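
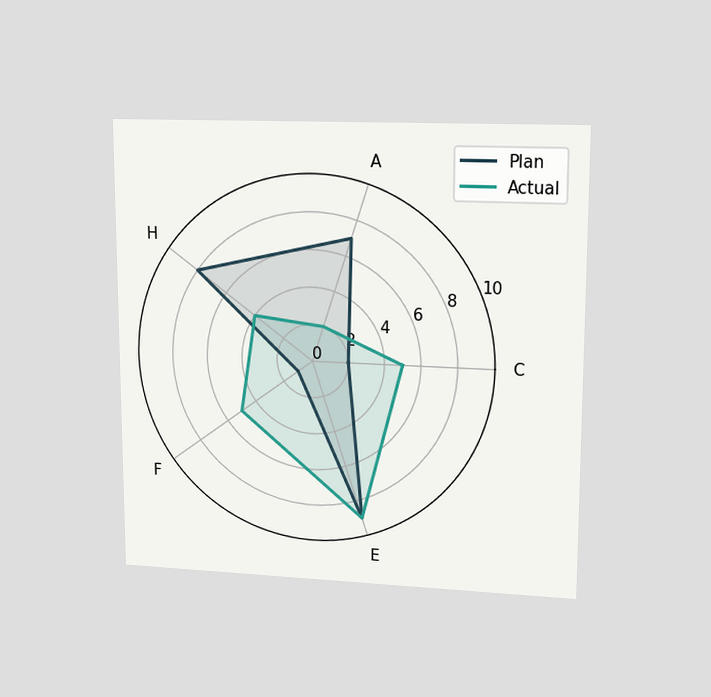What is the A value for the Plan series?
7

The chart is viewed at a slight angle. On the A axis, Plan reaches 7.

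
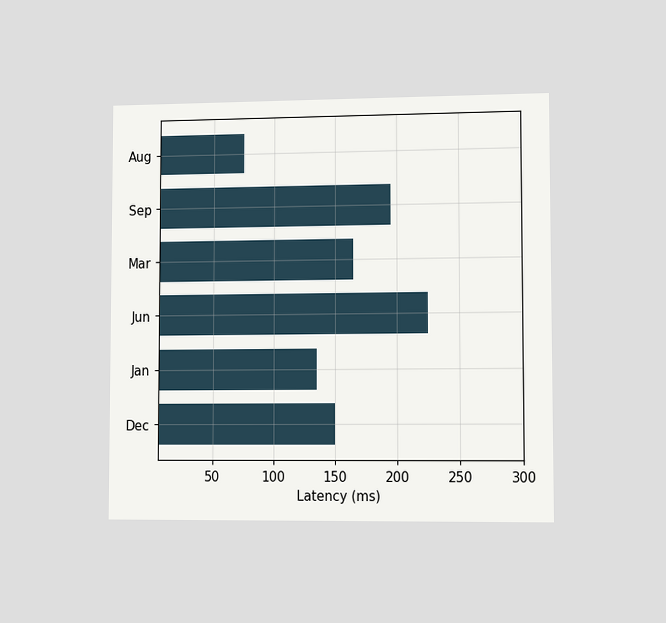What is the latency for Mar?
The chart is viewed slightly from the right. Reading along the chart's x-axis, the Mar bar reaches 165ms.

165ms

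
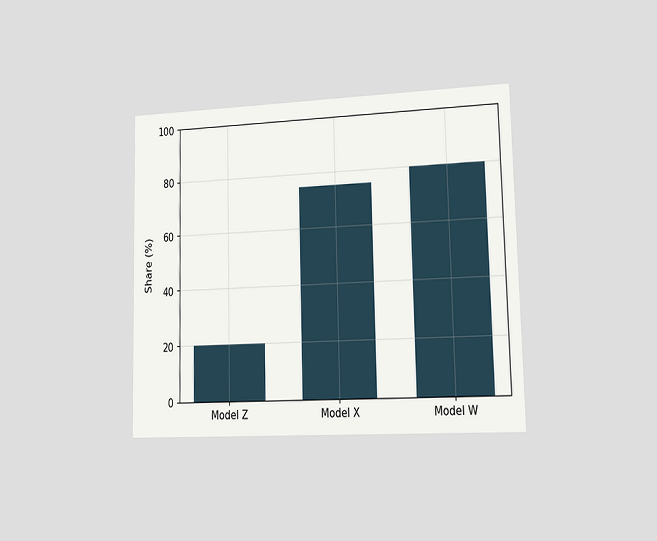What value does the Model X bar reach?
The chart is viewed slightly from the right. Reading along the chart's y-axis, the Model X bar reaches 75%.

75%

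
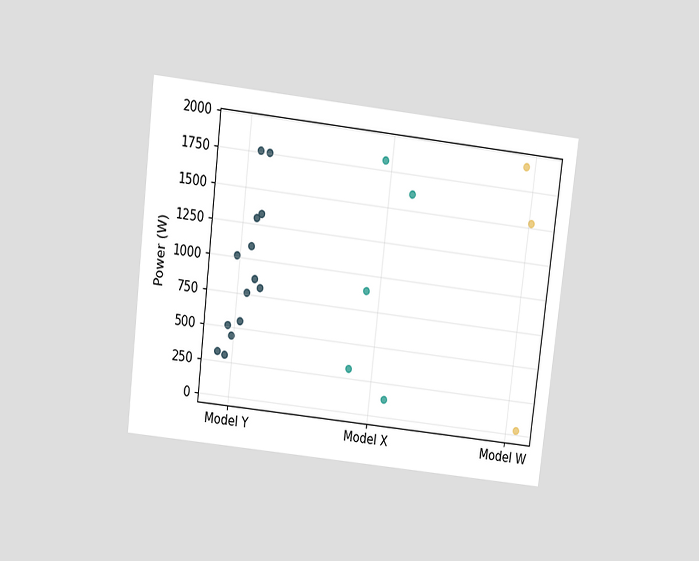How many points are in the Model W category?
The chart is tilted about 7° clockwise and viewed slightly from above. Counting the markers in the Model W column gives 3.

3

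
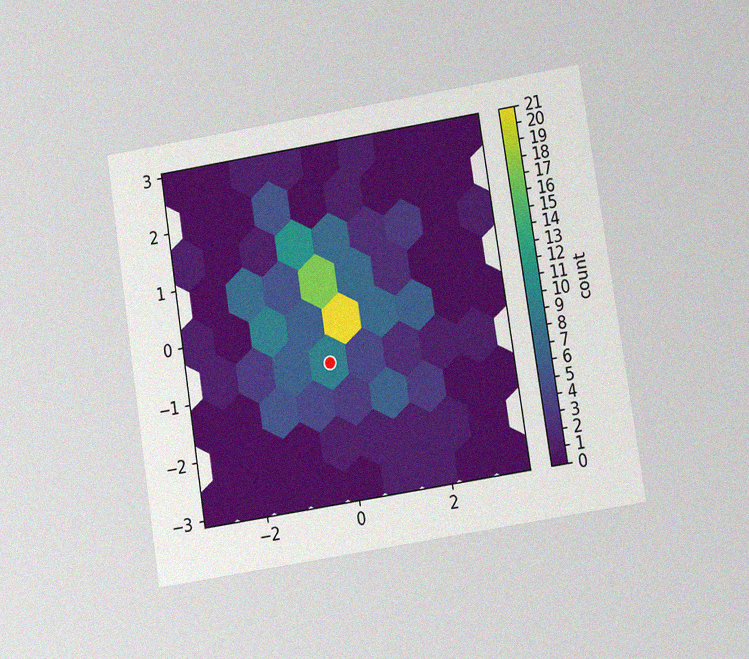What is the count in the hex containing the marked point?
The chart is tilted about 9° counter-clockwise and viewed at a slight angle, with some photo noise. The marked hex reads 9 on the colorbar.

9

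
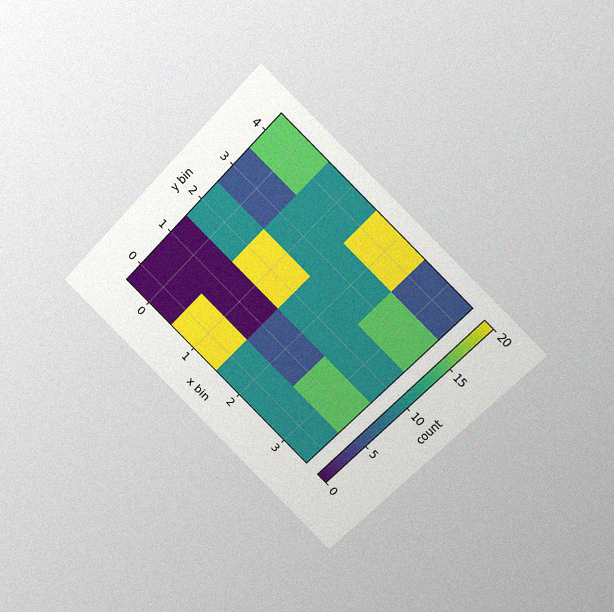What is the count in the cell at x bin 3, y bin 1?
The chart is tilted about 43° clockwise and viewed at a slight angle, with some photo noise. Matching the cell (3, 1) against the colorbar gives 15.

15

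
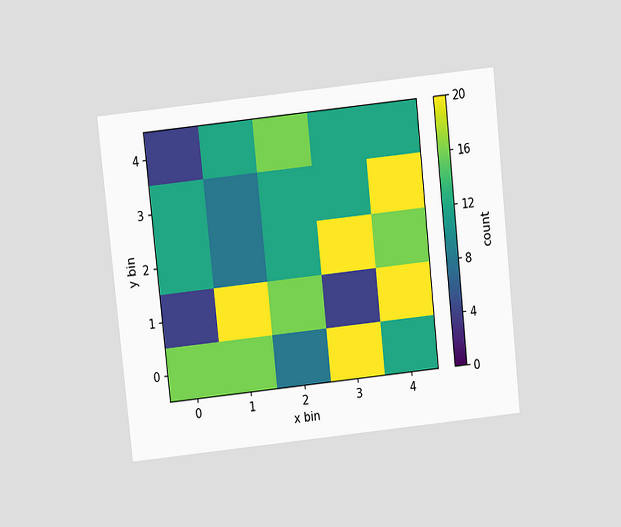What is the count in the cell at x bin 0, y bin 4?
The chart is tilted about 6° counter-clockwise and viewed slightly from above. Matching the cell (0, 4) against the colorbar gives 4.

4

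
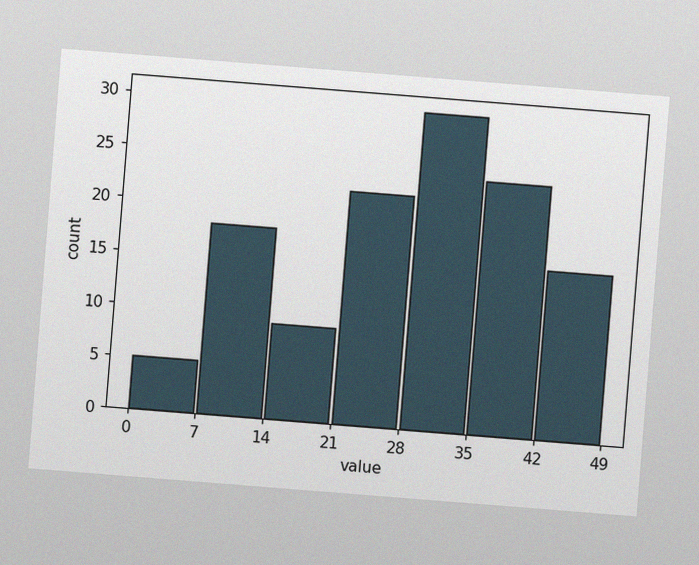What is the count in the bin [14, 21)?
The chart is tilted about 5° clockwise, with some photo noise. The [14, 21) bin has height 9.

9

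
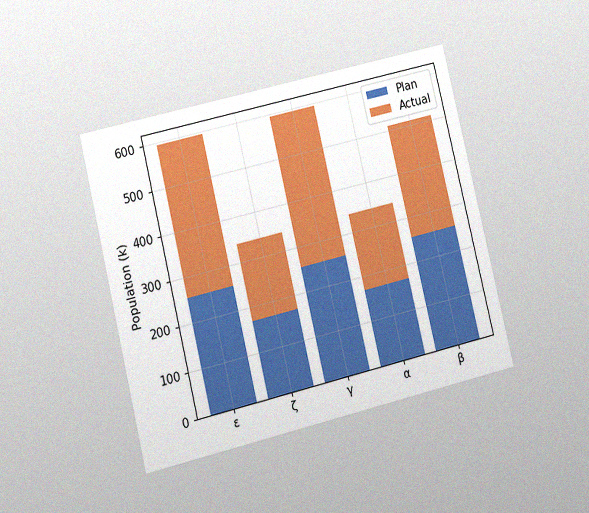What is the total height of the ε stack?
595k

The chart is tilted about 14° counter-clockwise and viewed at a slight angle, with some photo noise. The ε stack's top reaches 595k on the y-axis.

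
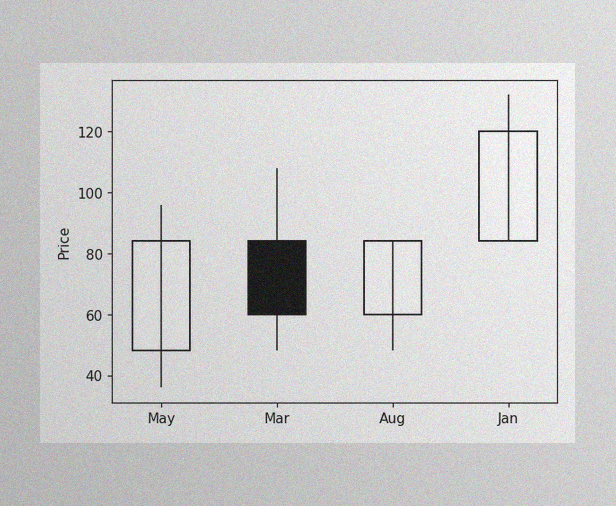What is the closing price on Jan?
The image has some photo noise and uneven lighting. The Jan candle closes at 120.

120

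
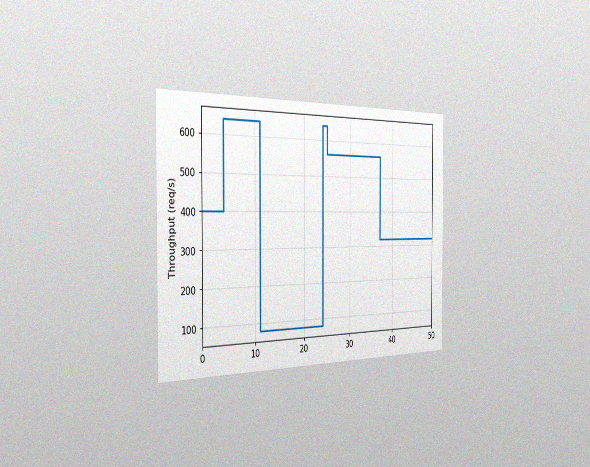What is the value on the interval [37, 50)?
The chart is viewed slightly from the left, with some photo noise. On [37, 50) the step sits at 320req/s.

320req/s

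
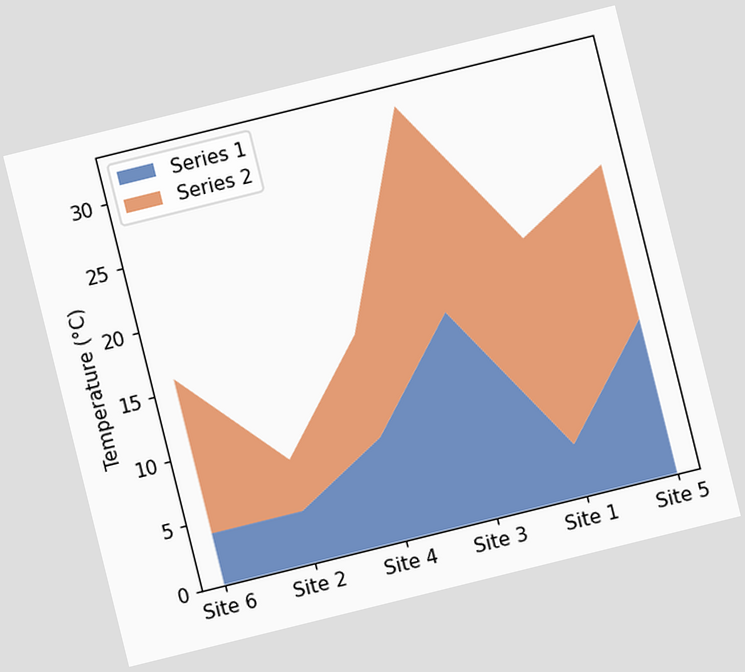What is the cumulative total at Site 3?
The chart is tilted about 14° counter-clockwise. The stacked total at Site 3 reaches 32°C.

32°C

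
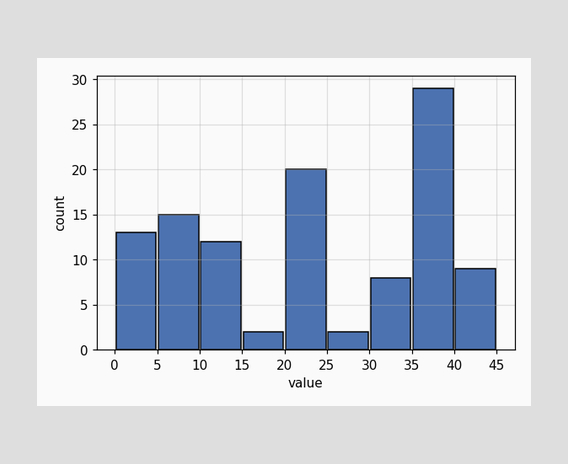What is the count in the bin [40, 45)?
9

The [40, 45) bin has height 9.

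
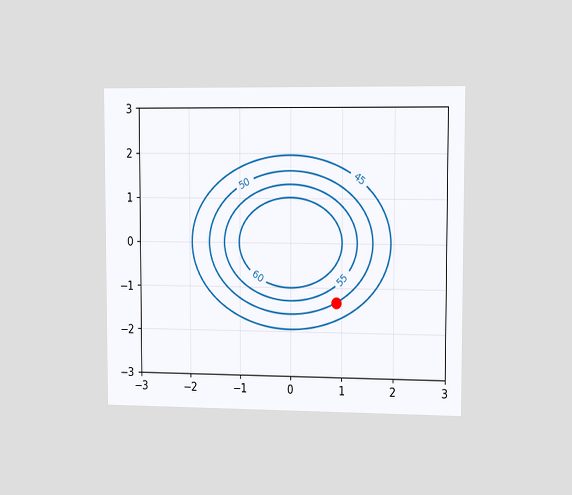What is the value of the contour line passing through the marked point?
50

The chart is viewed slightly from the right. The marked point sits on the contour labelled 50.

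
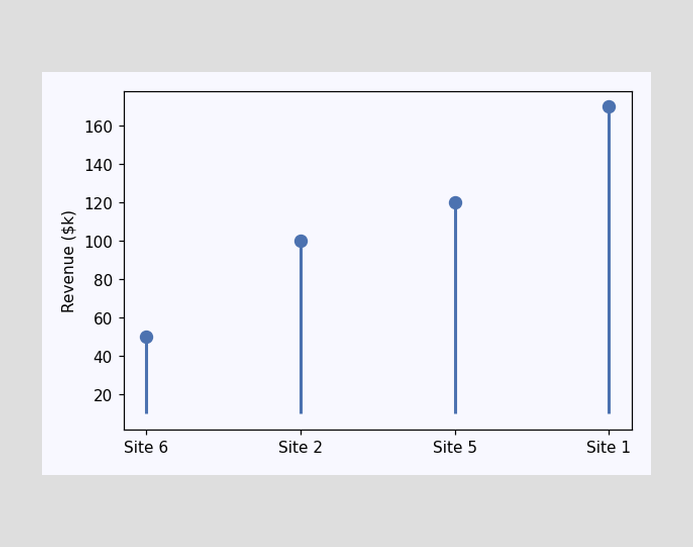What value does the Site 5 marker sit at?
The Site 5 marker sits at $120k.

$120k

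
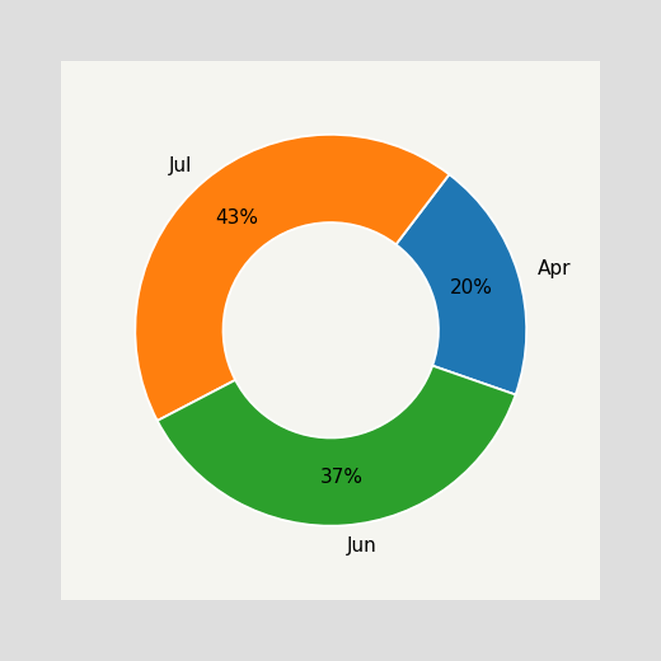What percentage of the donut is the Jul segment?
43%

The Jul segment takes up 43% of the ring.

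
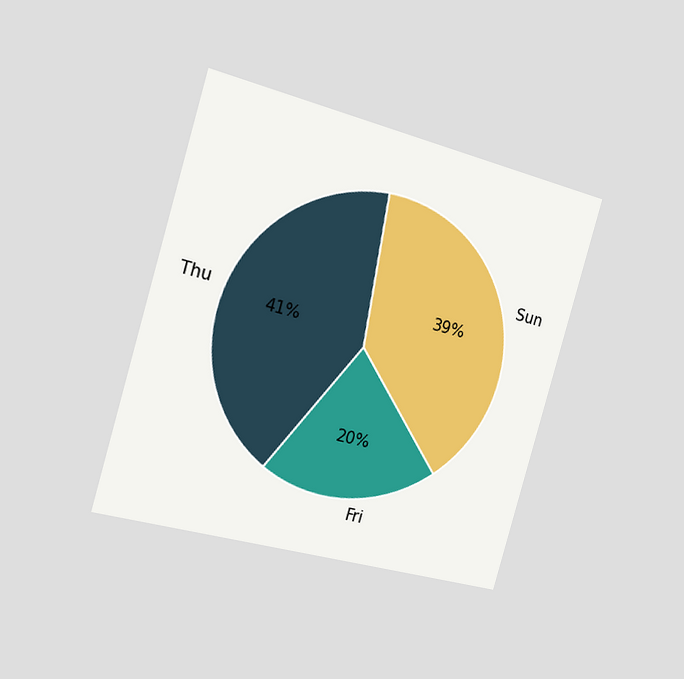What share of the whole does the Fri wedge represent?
The chart is tilted about 16° clockwise and viewed slightly from the left. The Fri slice takes up 20% of the pie.

20%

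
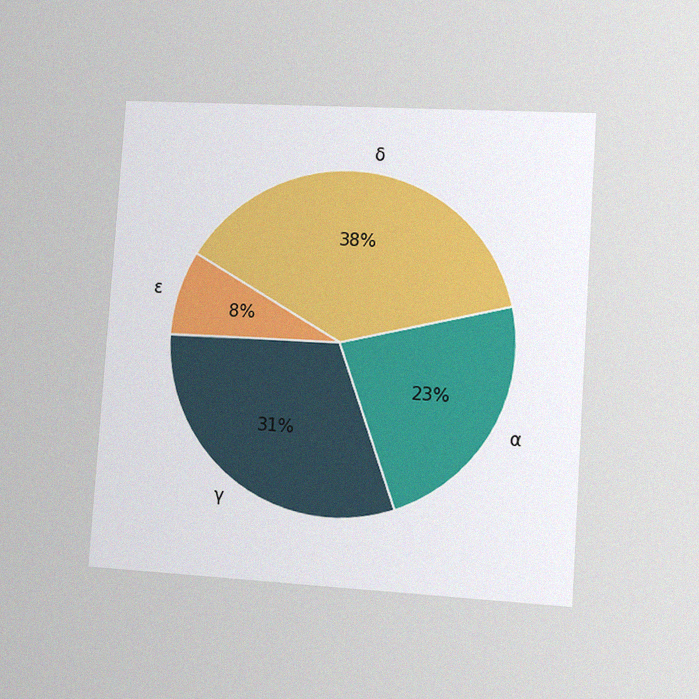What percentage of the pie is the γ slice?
31%

The chart is tilted about 4° clockwise and viewed at a slight angle, with some photo noise. The γ slice takes up 31% of the pie.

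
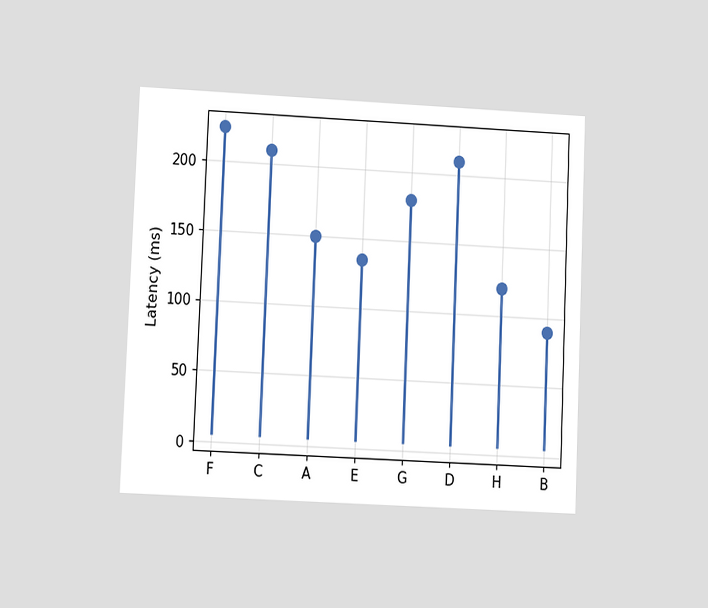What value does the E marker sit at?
The chart is tilted about 2° clockwise and viewed at a slight angle. The E marker sits at 135ms.

135ms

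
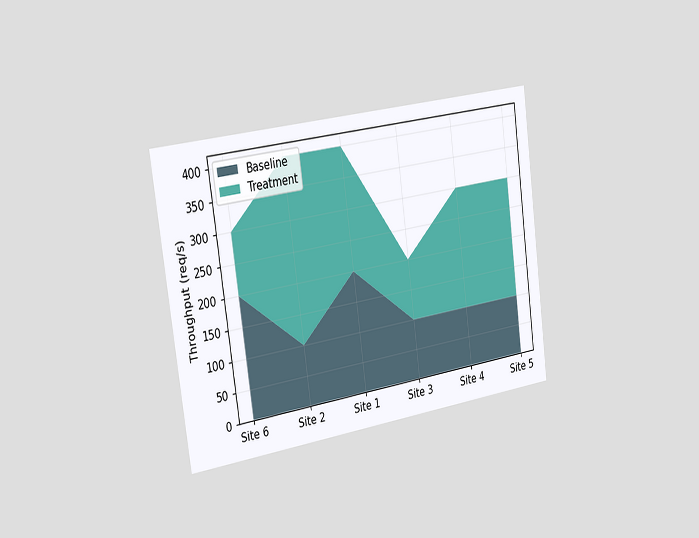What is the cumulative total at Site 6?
The chart is tilted about 8° counter-clockwise and viewed slightly from the left. The stacked total at Site 6 reaches 300req/s.

300req/s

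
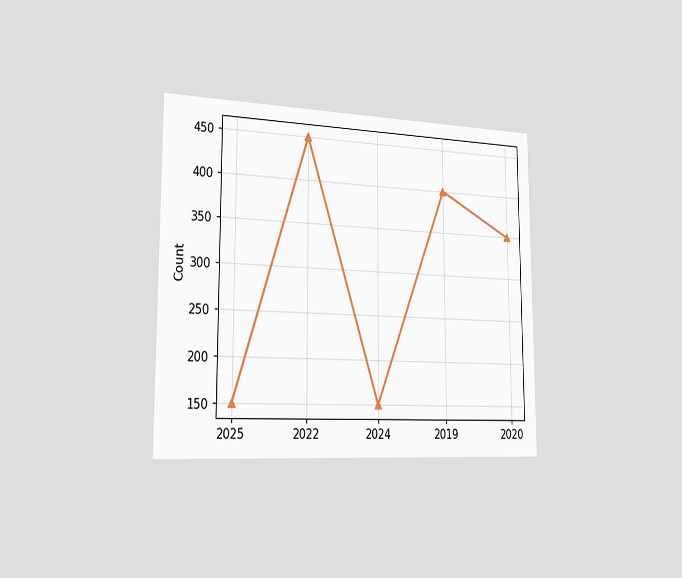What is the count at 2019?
The chart is viewed slightly from the left. At 2019, the line is at 400.

400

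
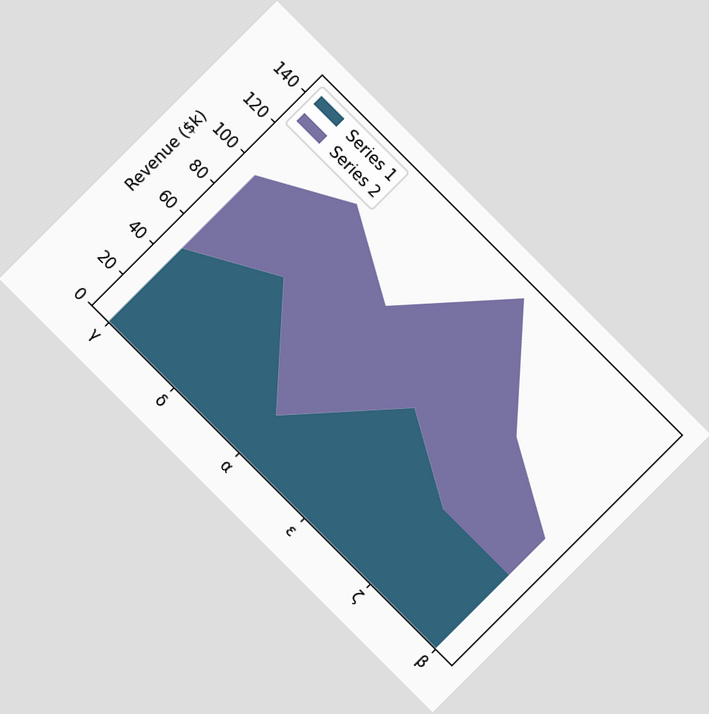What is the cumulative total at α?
The chart is tilted about 45° clockwise. The stacked total at α reaches $96k.

$96k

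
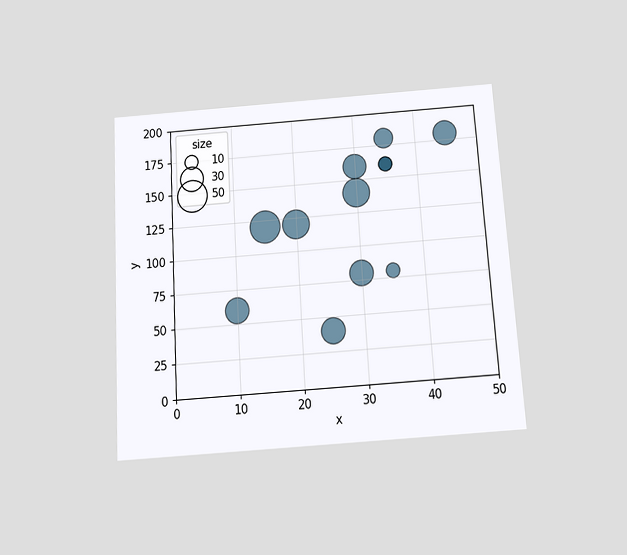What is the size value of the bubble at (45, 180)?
The chart is tilted about 3° counter-clockwise and viewed slightly from below. Matching the bubble at (45, 180) against the size legend gives 30.

30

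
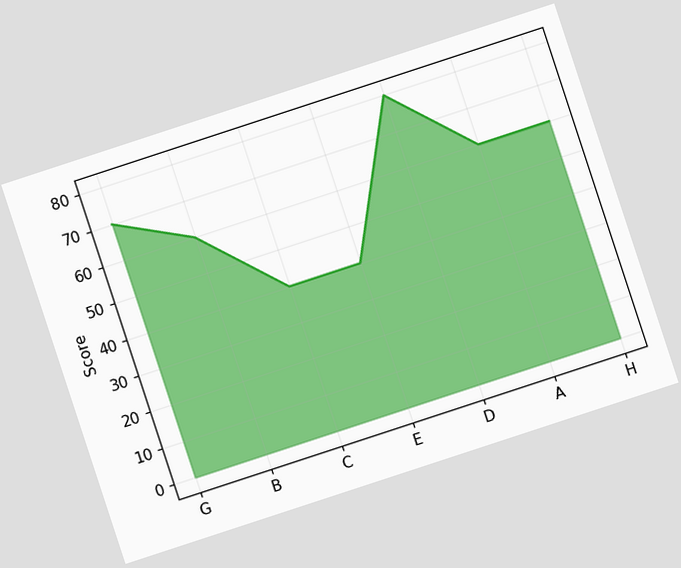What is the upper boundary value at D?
The chart is tilted about 18° counter-clockwise. At D the upper boundary is at 80.

80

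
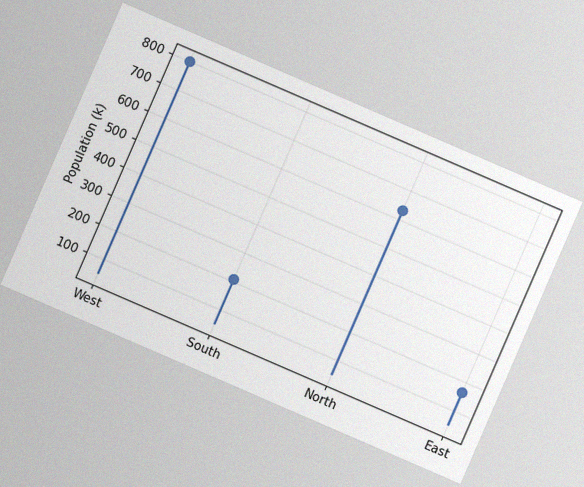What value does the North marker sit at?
The chart is tilted about 23° clockwise, with some photo noise. The North marker sits at 630k.

630k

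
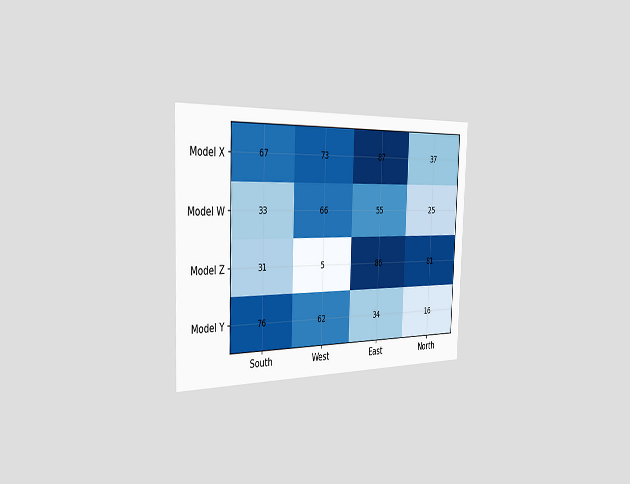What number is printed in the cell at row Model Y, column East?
The chart is viewed slightly from the left. The (Model Y, East) cell reads 34.

34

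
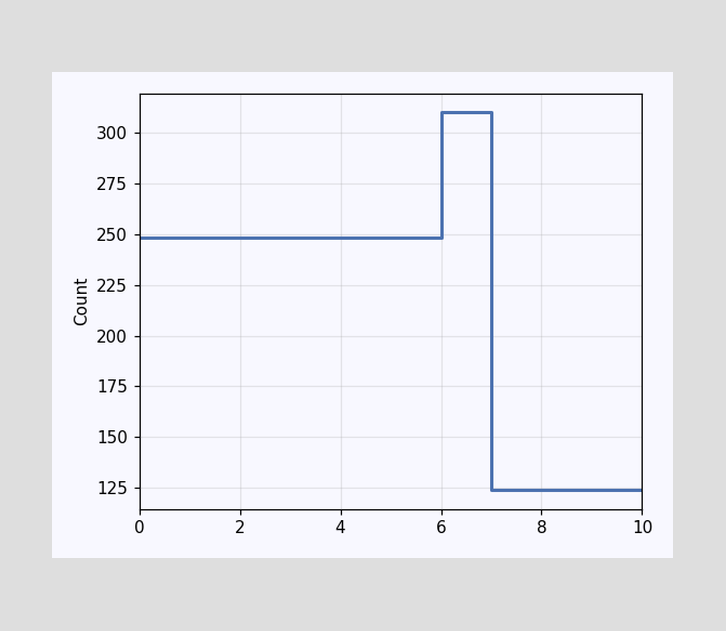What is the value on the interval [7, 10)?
On [7, 10) the step sits at 124.

124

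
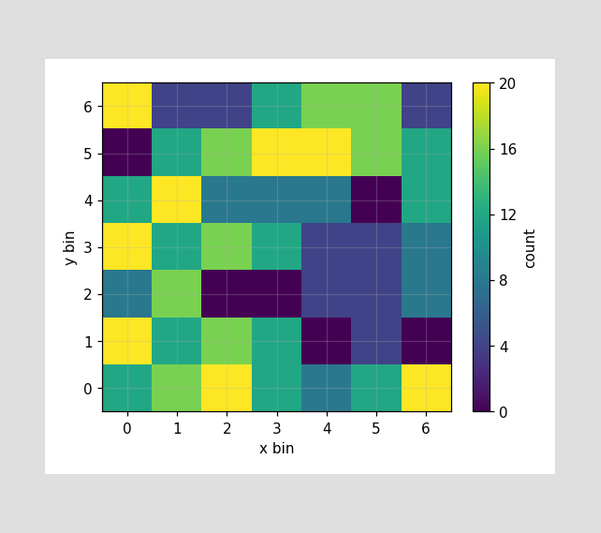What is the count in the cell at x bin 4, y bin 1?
0

Matching the cell (4, 1) against the colorbar gives 0.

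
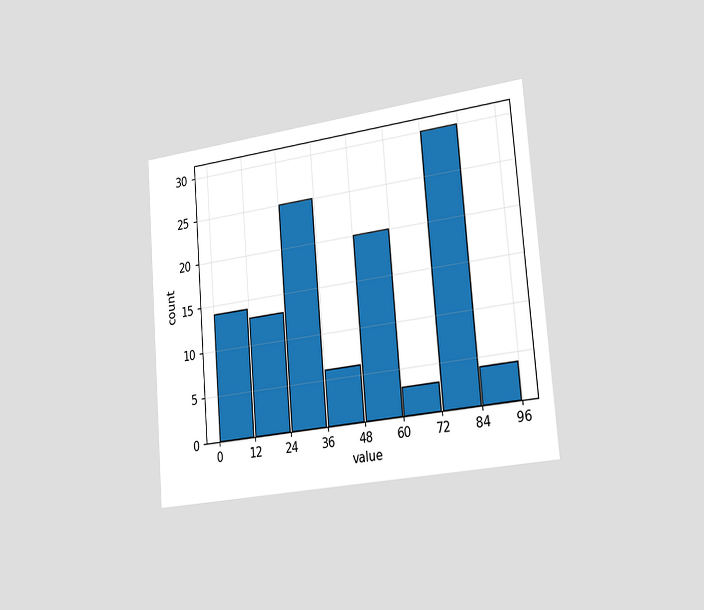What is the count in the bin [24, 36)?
25

The chart is tilted about 5° counter-clockwise and viewed slightly from the right. The [24, 36) bin has height 25.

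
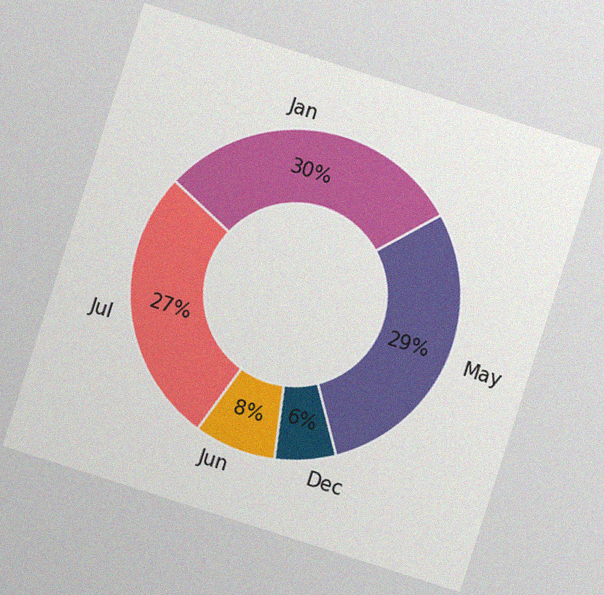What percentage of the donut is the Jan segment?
30%

The chart is tilted about 18° clockwise, with some photo noise. The Jan segment takes up 30% of the ring.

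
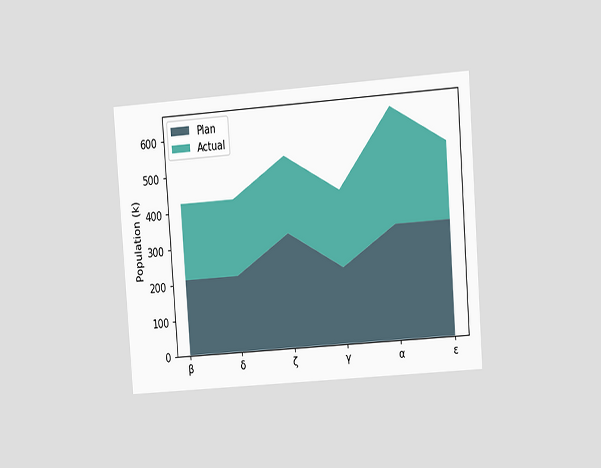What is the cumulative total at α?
The chart is tilted about 4° counter-clockwise and viewed at a slight angle. The stacked total at α reaches 636k.

636k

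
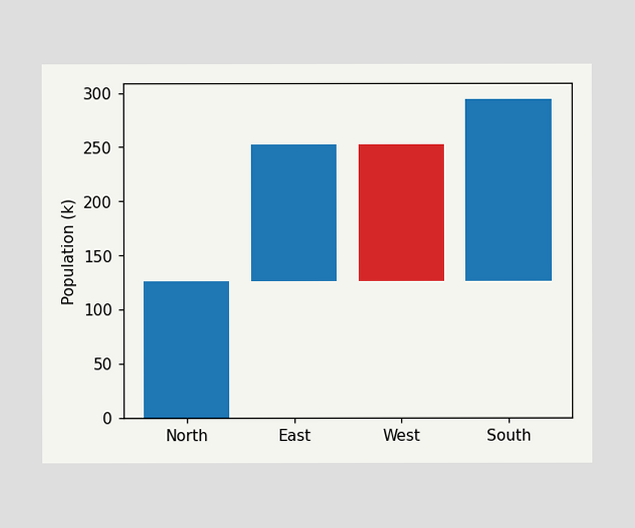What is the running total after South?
After South the running total reaches 294k.

294k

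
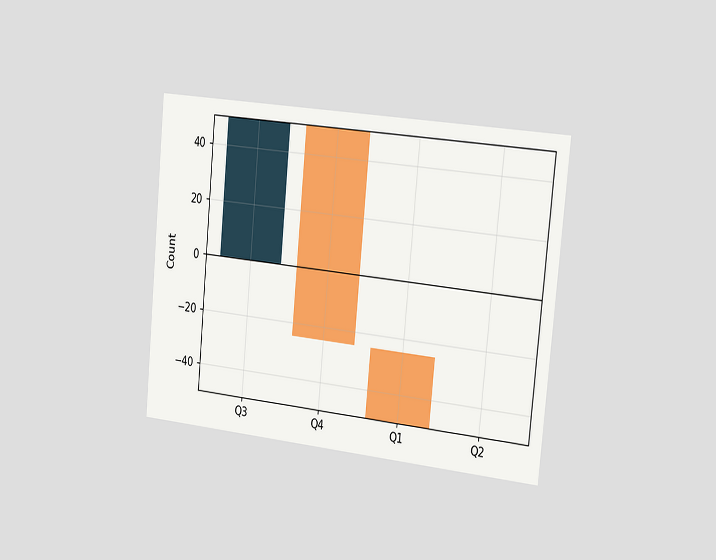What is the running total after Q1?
-50

The chart is tilted about 5° clockwise and viewed slightly from the right. After Q1 the running total reaches -50.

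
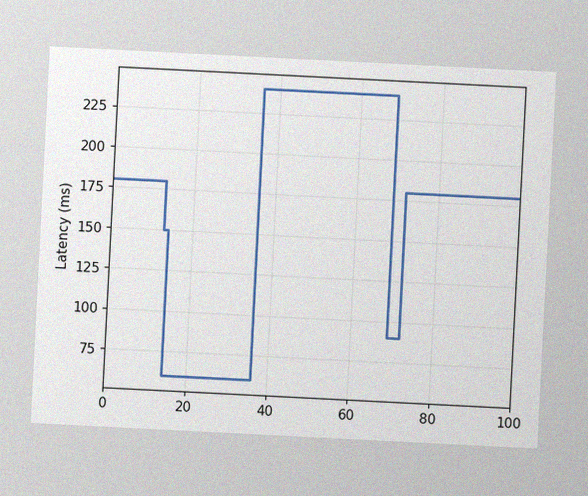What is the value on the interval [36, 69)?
240ms

The chart is tilted about 3° clockwise, with some photo noise. On [36, 69) the step sits at 240ms.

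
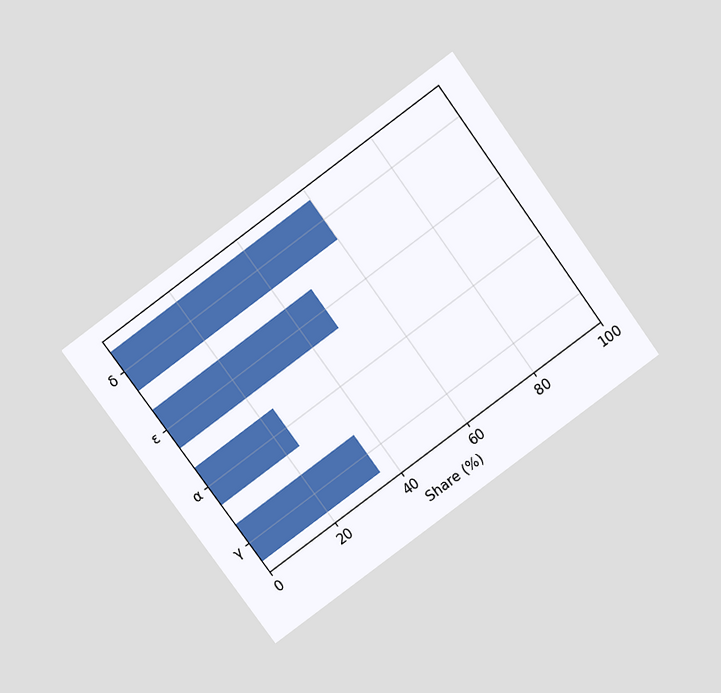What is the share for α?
24%

The chart is tilted about 36° counter-clockwise and viewed slightly from above. Reading along the chart's x-axis, the α bar reaches 24%.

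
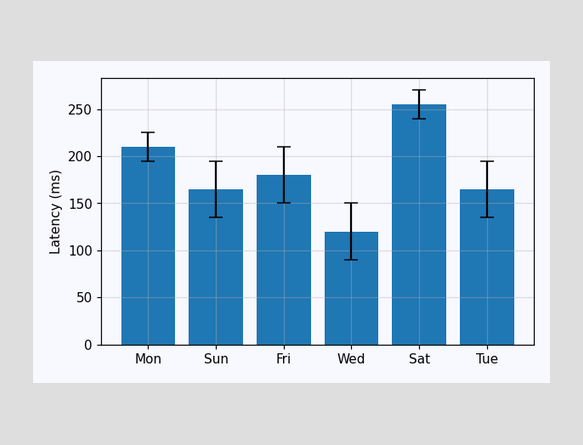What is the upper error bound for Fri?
210ms

The Fri bar's upper whisker reaches 210ms.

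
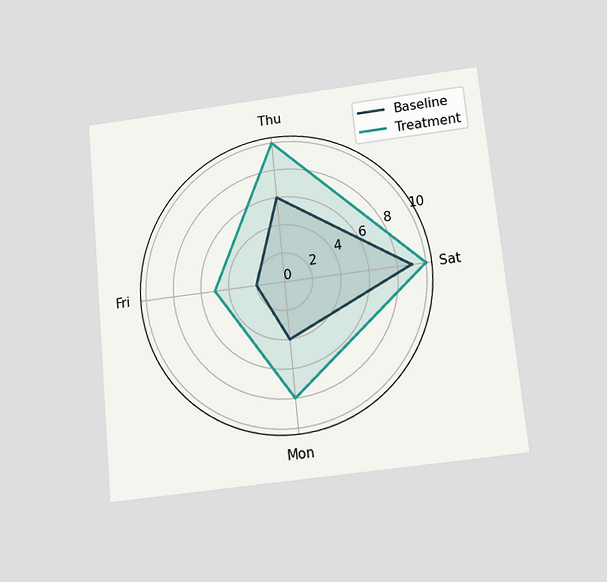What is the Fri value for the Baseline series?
The chart is tilted about 6° counter-clockwise and viewed slightly from below. On the Fri axis, Baseline reaches 2.

2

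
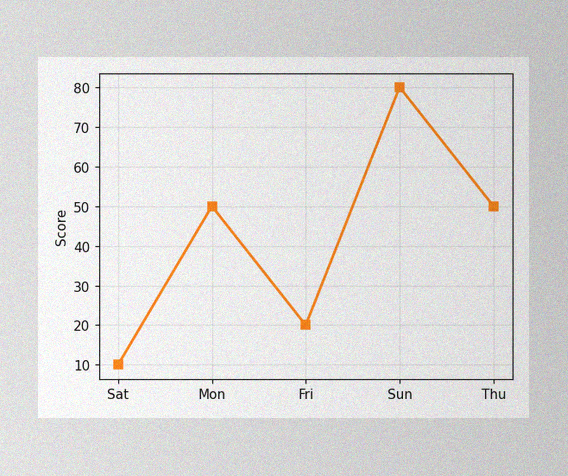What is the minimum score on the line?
10

The image has some photo noise and uneven lighting. The lowest point is at Sat, and reading across to the y-axis gives 10.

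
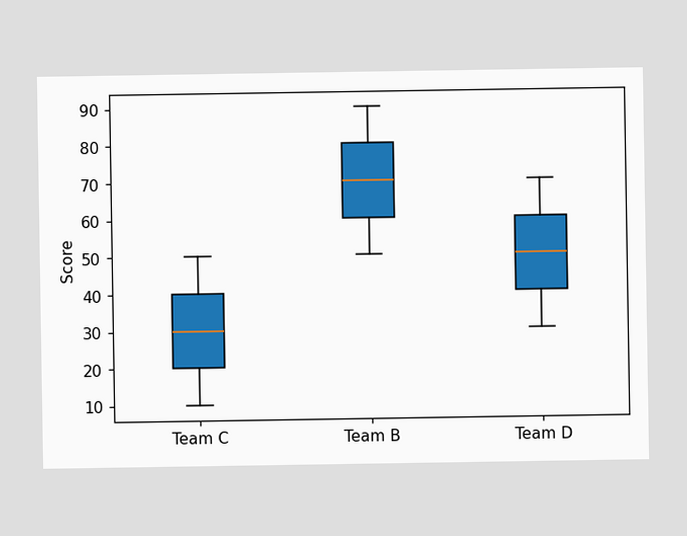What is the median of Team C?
The median line in the Team C box sits at 30.

30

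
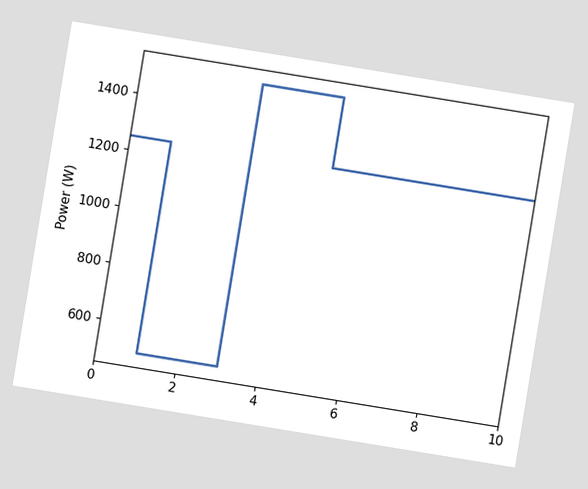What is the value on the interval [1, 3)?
The chart is tilted about 9° clockwise. On [1, 3) the step sits at 500W.

500W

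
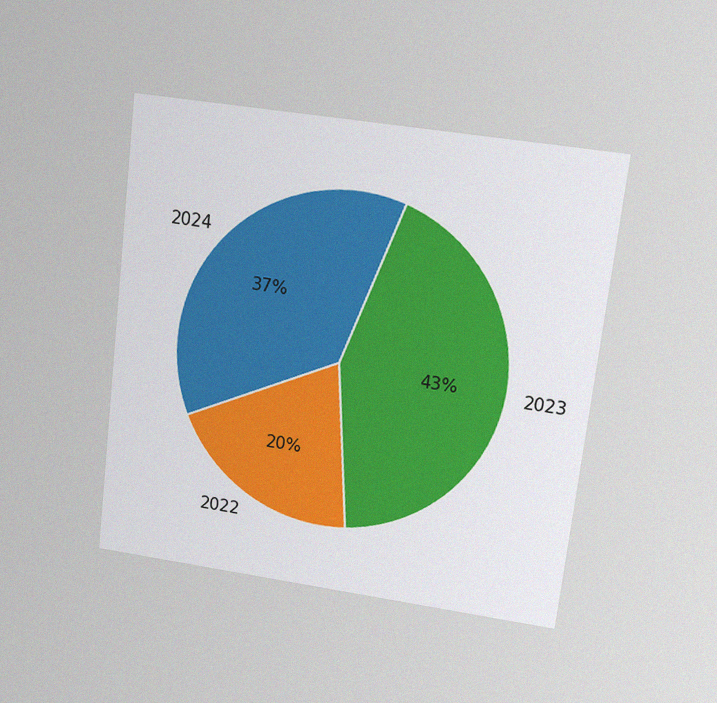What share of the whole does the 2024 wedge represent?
The chart is tilted about 7° clockwise and viewed at a slight angle, with some photo noise. The 2024 slice takes up 37% of the pie.

37%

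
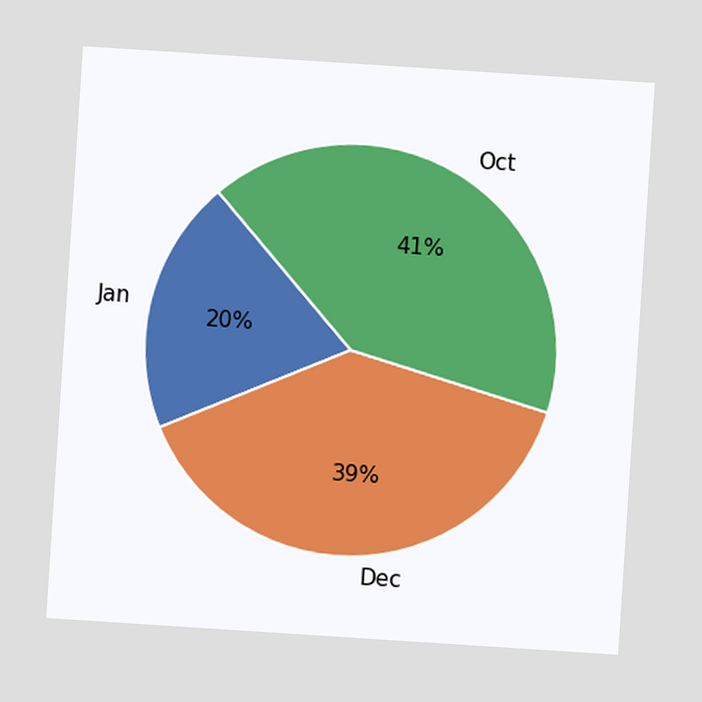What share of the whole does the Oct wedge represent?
The chart is tilted about 4° clockwise. The Oct slice takes up 41% of the pie.

41%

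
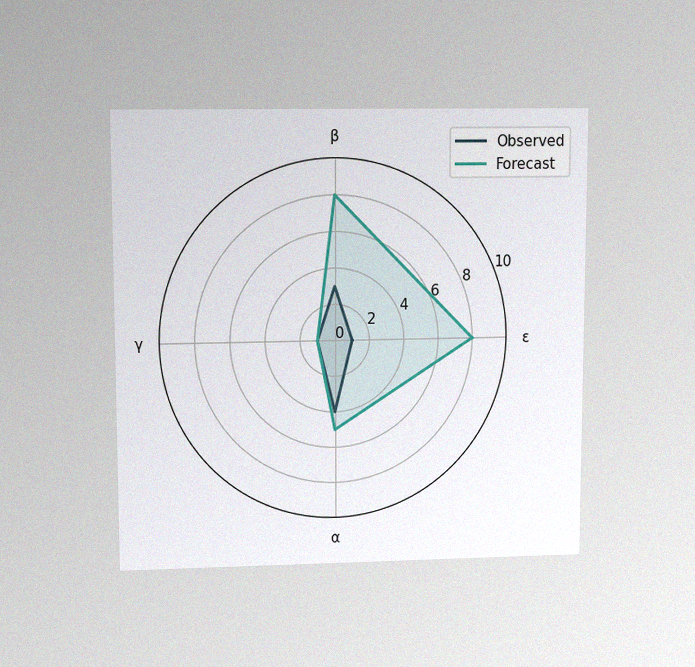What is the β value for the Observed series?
The chart is viewed at a slight angle, with some photo noise. On the β axis, Observed reaches 3.

3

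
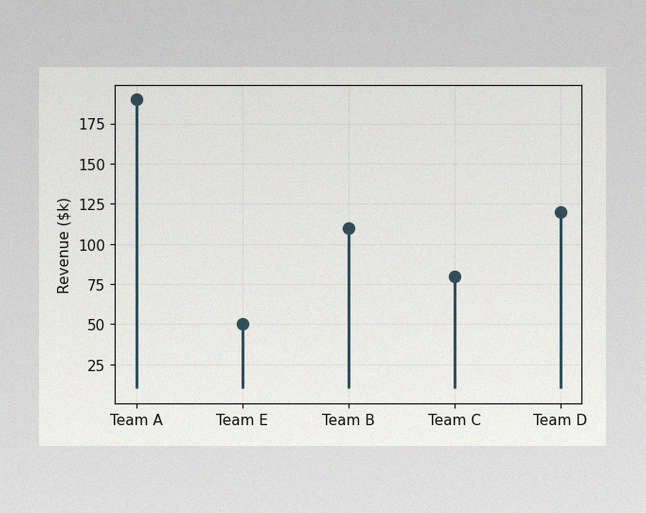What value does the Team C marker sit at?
$80k

The image has some photo noise and uneven lighting. The Team C marker sits at $80k.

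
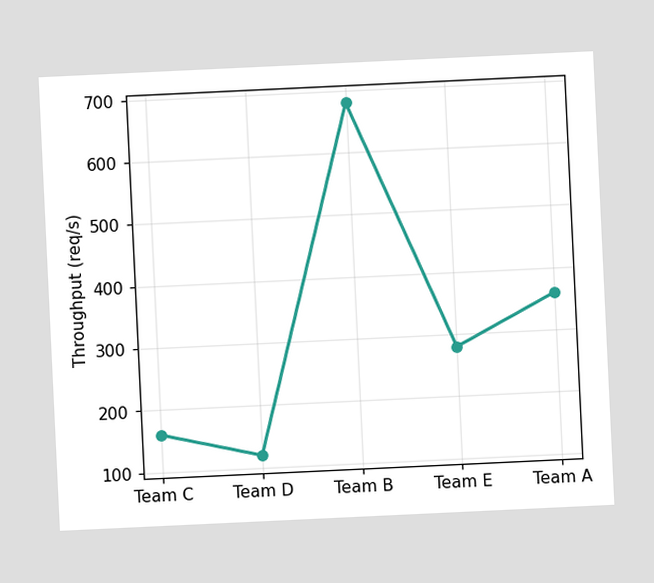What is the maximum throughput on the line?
The chart is tilted about 3° counter-clockwise. The highest point is at Team B, and reading across to the y-axis gives 680req/s.

680req/s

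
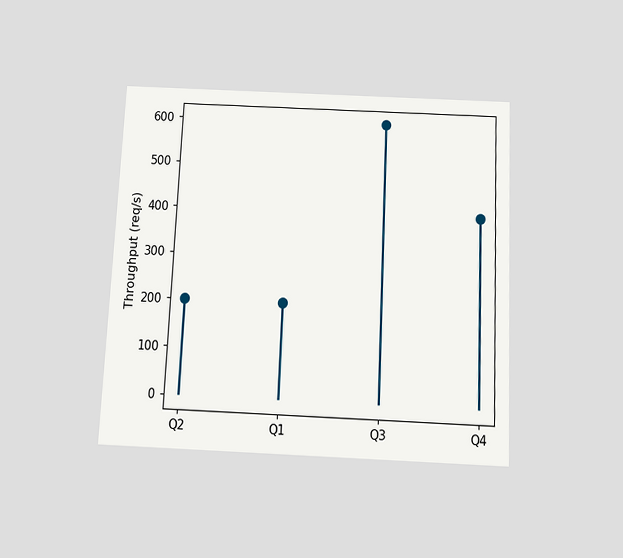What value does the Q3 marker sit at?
The chart is tilted about 3° clockwise and viewed slightly from below. The Q3 marker sits at 600req/s.

600req/s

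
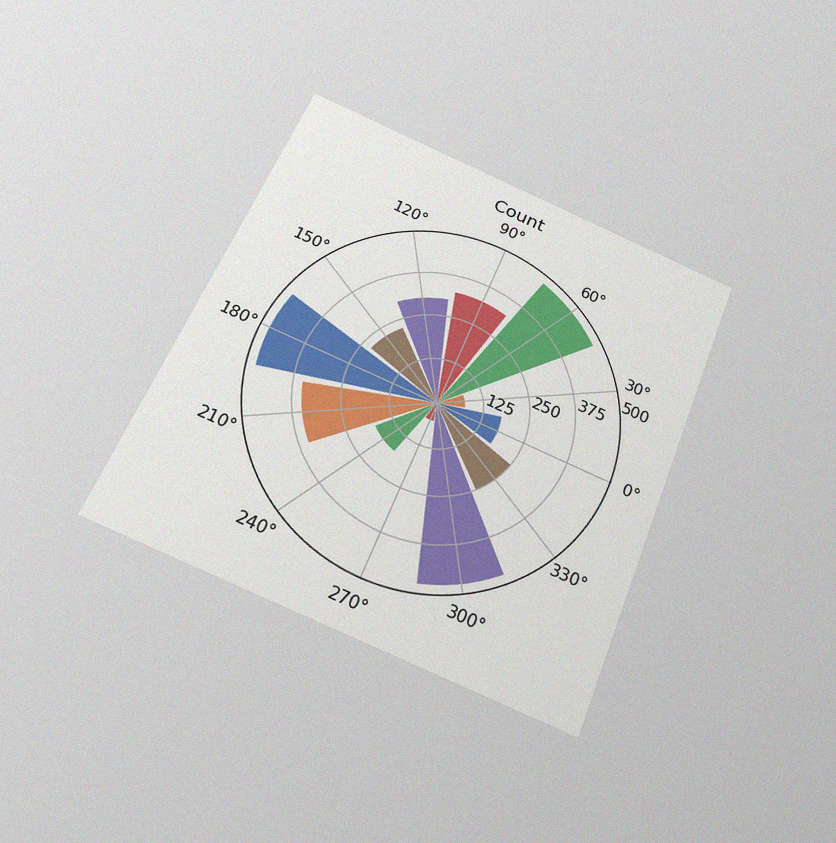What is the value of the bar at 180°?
475

The chart is tilted about 23° clockwise and viewed slightly from below, with some photo noise. The bar at 180° reaches 475 on the radial axis.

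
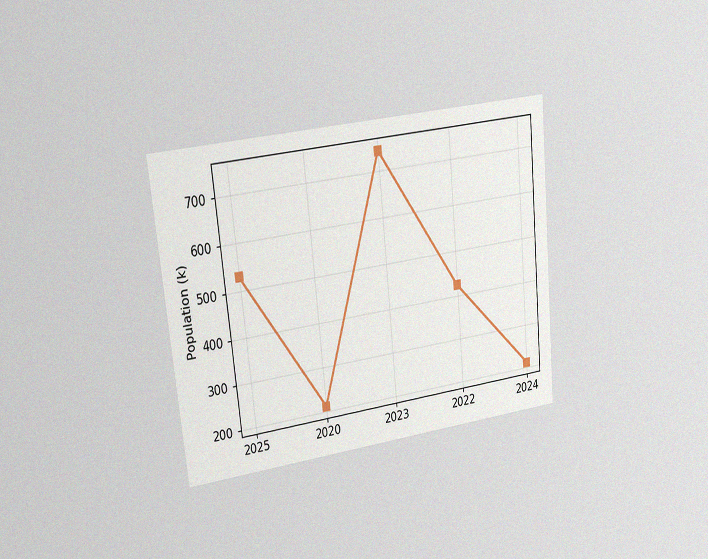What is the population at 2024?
The chart is tilted about 6° counter-clockwise and viewed slightly from the left, with some photo noise. At 2024, the line is at 212k.

212k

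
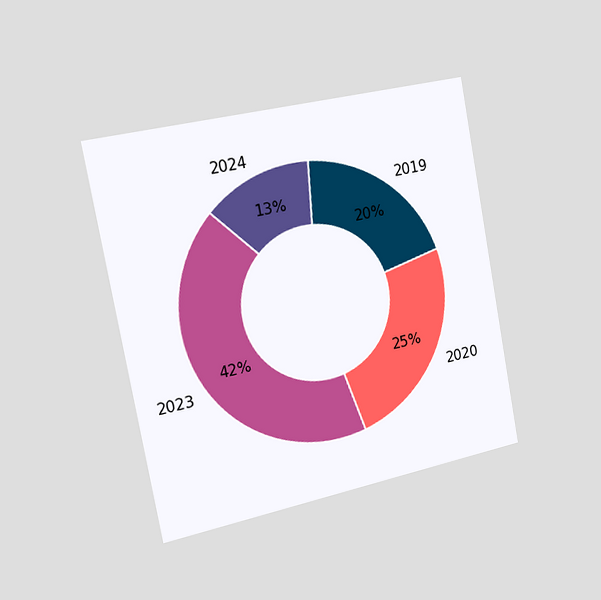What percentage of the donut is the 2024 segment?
13%

The chart is tilted about 11° counter-clockwise and viewed slightly from the left. The 2024 segment takes up 13% of the ring.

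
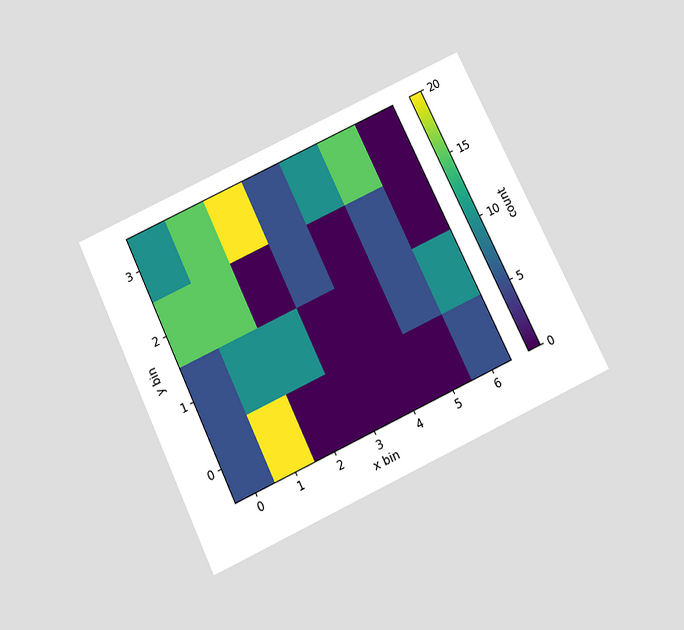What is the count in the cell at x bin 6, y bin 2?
0

The chart is tilted about 25° counter-clockwise and viewed slightly from below. Matching the cell (6, 2) against the colorbar gives 0.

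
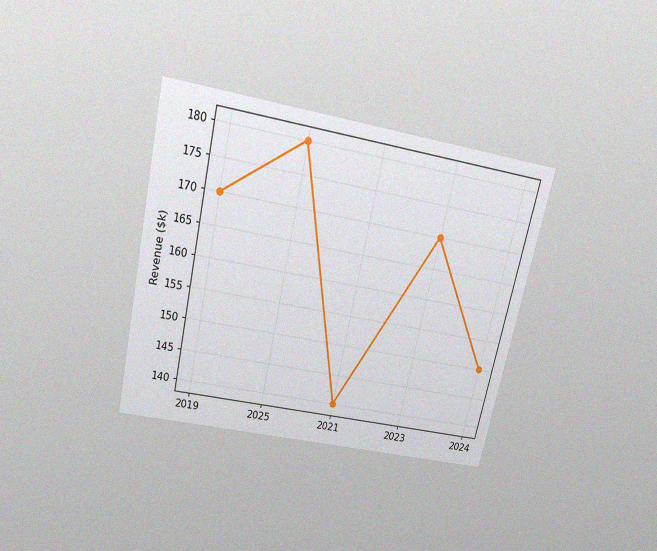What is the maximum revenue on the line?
$180k

The chart is tilted about 13° clockwise and viewed slightly from above, with some photo noise. The highest point is at 2025, and reading across to the y-axis gives $180k.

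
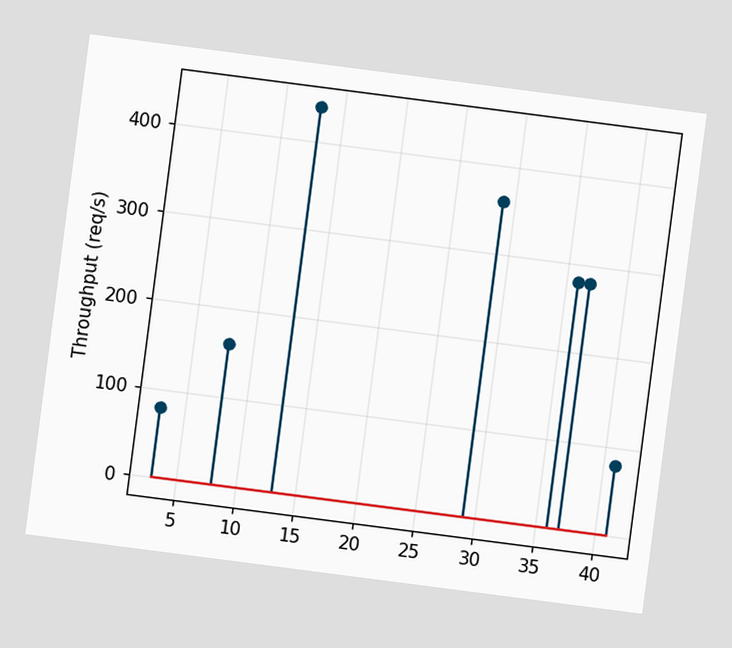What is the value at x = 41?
80req/s

The chart is tilted about 7° clockwise. The stem at x=41 reaches 80req/s.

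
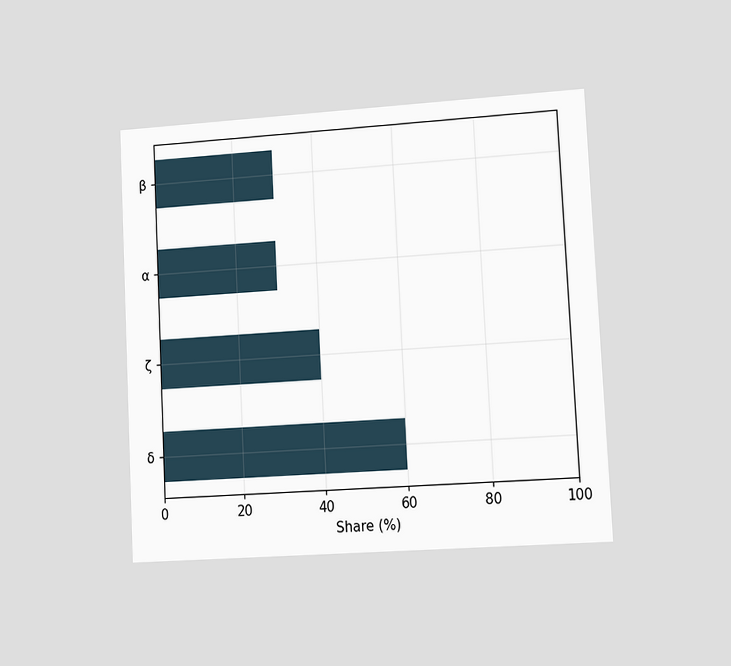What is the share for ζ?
The chart is tilted about 3° counter-clockwise and viewed at a slight angle. Reading along the chart's x-axis, the ζ bar reaches 40%.

40%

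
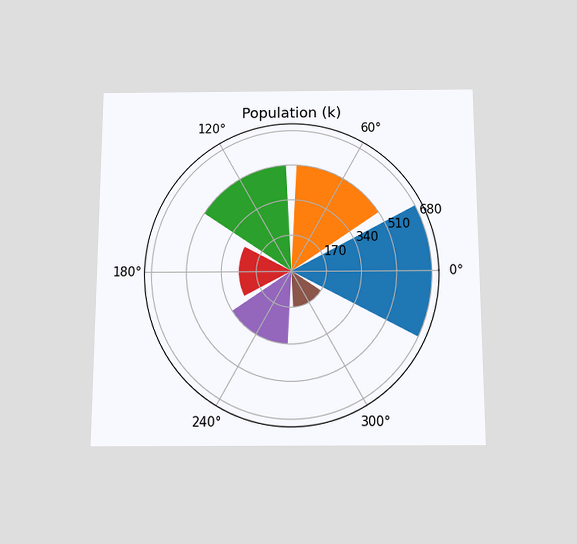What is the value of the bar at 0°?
The chart is viewed slightly from below. The bar at 0° reaches 680k on the radial axis.

680k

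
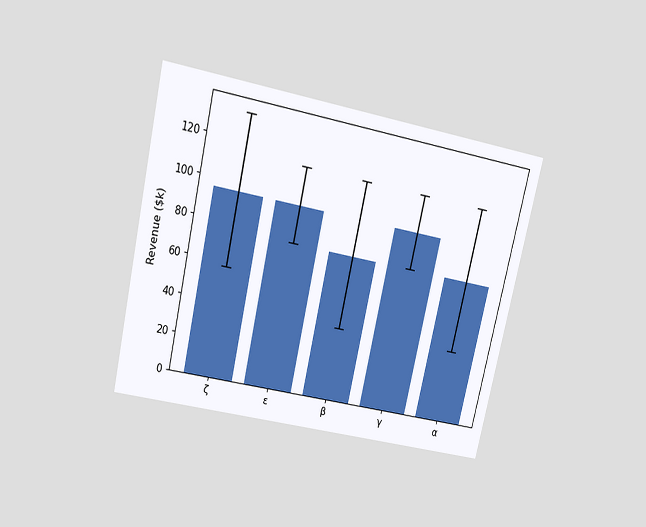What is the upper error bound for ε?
$114k

The chart is tilted about 13° clockwise and viewed slightly from above. The ε bar's upper whisker reaches $114k.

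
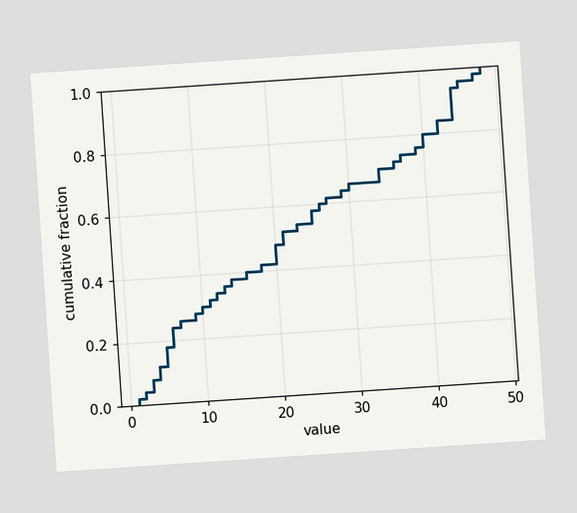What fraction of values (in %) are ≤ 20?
The chart is tilted about 4° counter-clockwise. At x=20 the ECDF step is at 48%.

48%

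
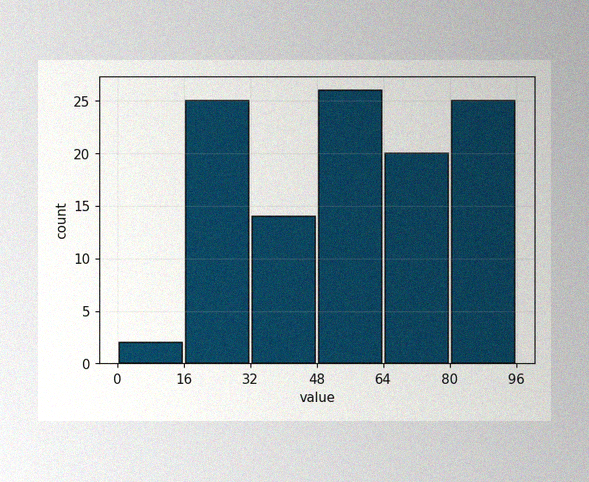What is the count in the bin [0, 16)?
The image has some photo noise and uneven lighting. The [0, 16) bin has height 2.

2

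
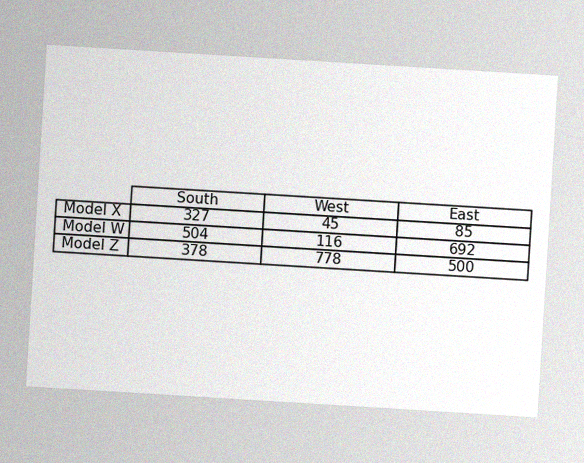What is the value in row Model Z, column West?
778

The chart is tilted about 3° clockwise, with some photo noise. The (Model Z, West) cell reads 778.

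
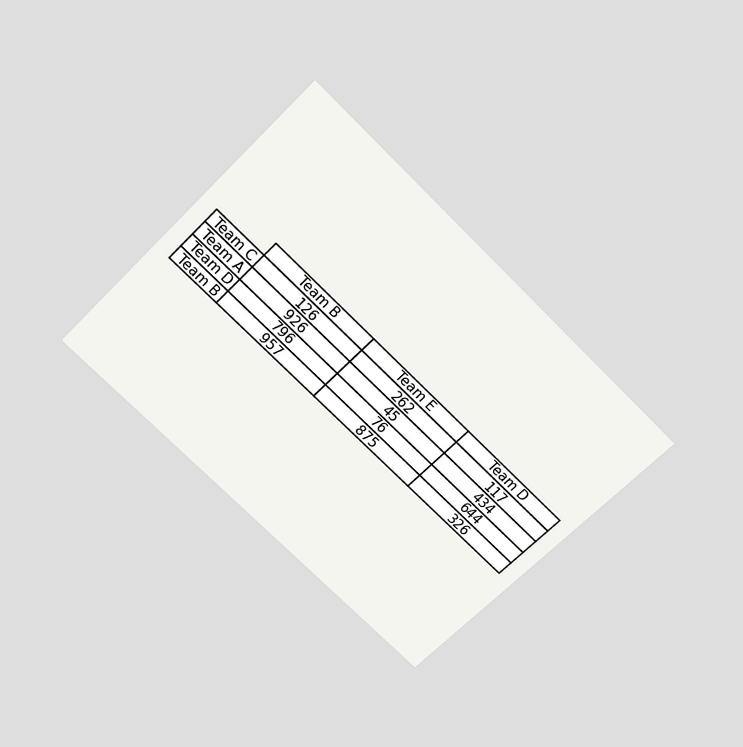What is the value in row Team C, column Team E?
262

The chart is tilted about 45° clockwise and viewed slightly from above. The (Team C, Team E) cell reads 262.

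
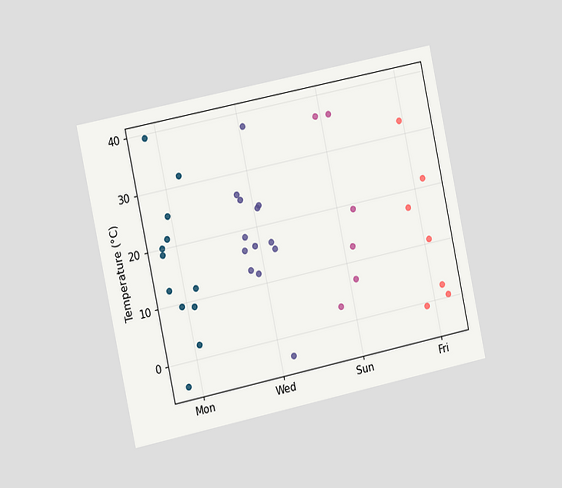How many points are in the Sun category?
The chart is tilted about 12° counter-clockwise and viewed slightly from the left. Counting the markers in the Sun column gives 6.

6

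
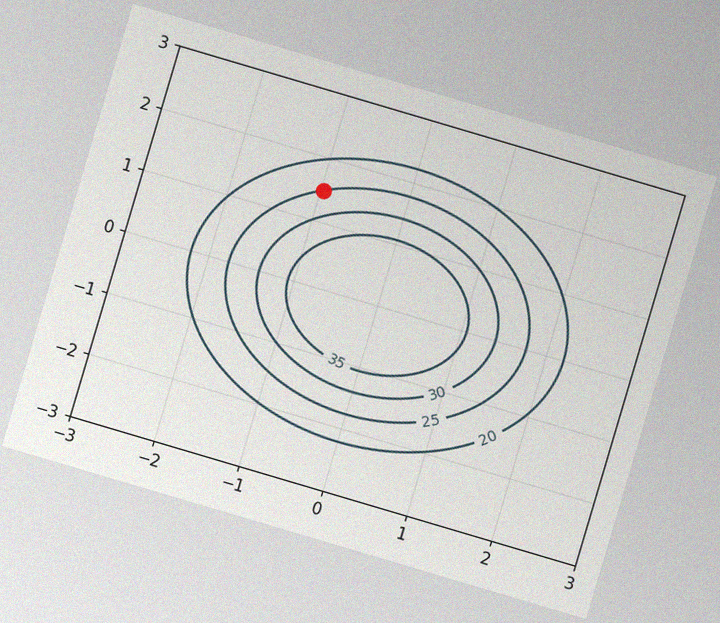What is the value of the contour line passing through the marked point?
25

The chart is tilted about 17° clockwise, with some photo noise. The marked point sits on the contour labelled 25.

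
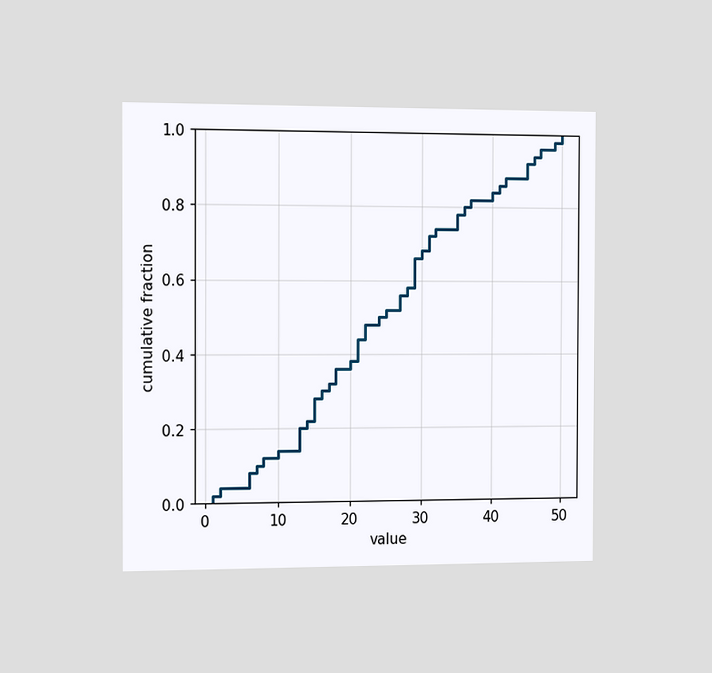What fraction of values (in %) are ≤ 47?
96%

The chart is viewed slightly from the left. At x=47 the ECDF step is at 96%.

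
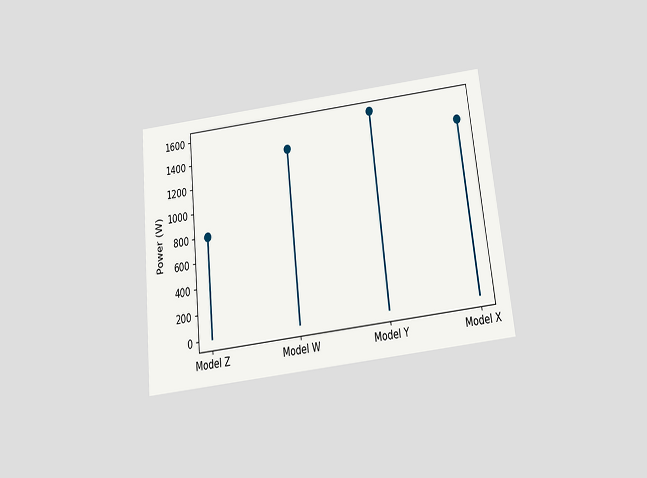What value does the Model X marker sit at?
The chart is tilted about 6° counter-clockwise and viewed slightly from below. The Model X marker sits at 1400W.

1400W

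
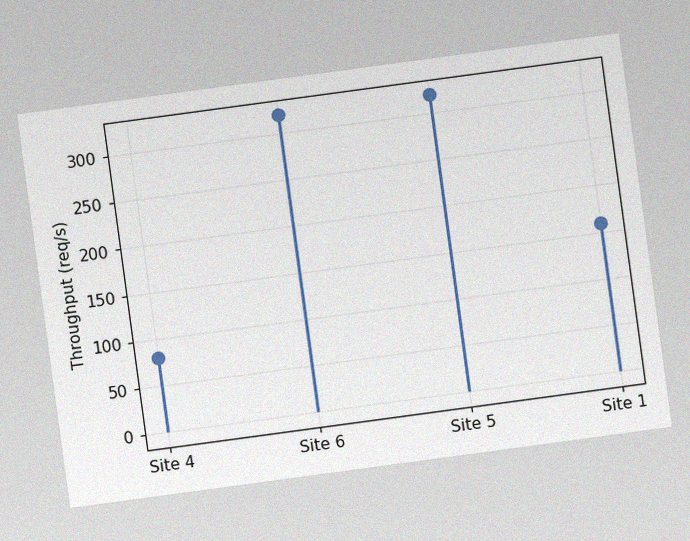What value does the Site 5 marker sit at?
The chart is tilted about 8° counter-clockwise, with some photo noise. The Site 5 marker sits at 320req/s.

320req/s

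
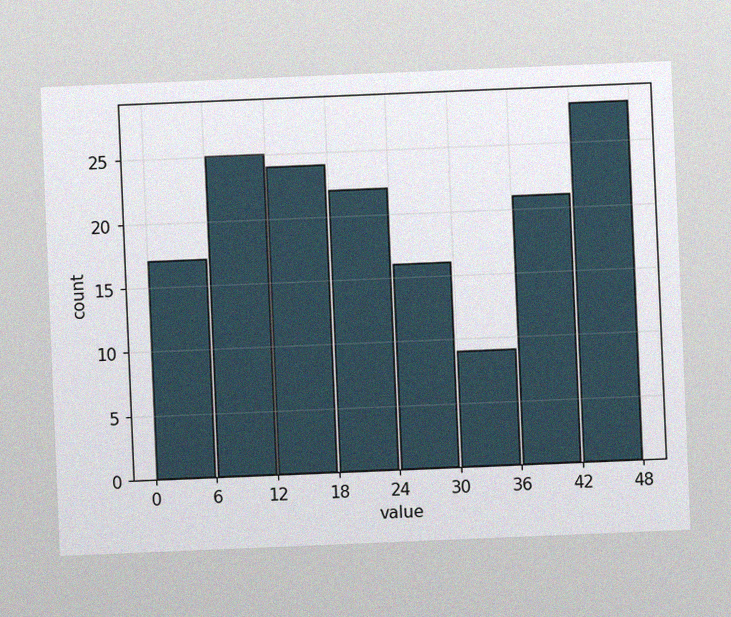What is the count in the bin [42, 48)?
The chart is tilted about 2° counter-clockwise, with some photo noise. The [42, 48) bin has height 28.

28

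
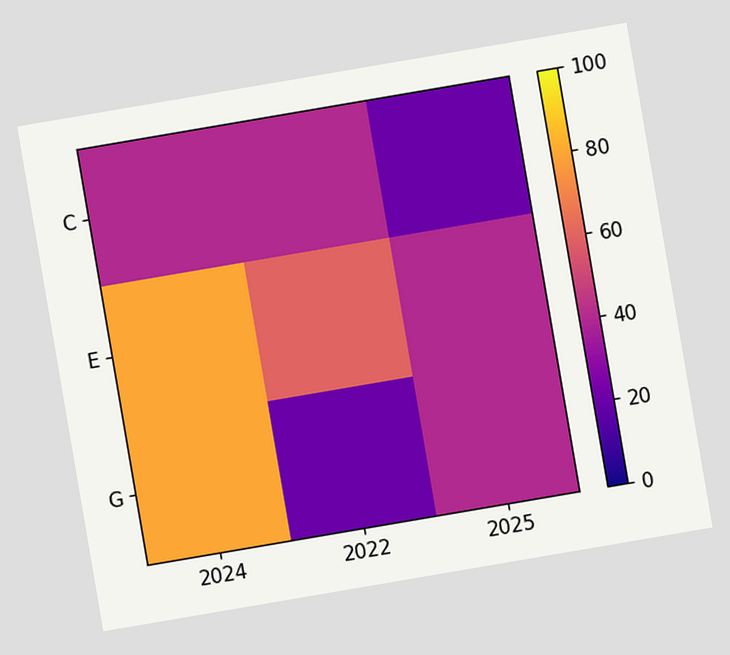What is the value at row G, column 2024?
80

The chart is tilted about 10° counter-clockwise. Matching cell (G, 2024) against the colorbar gives 80.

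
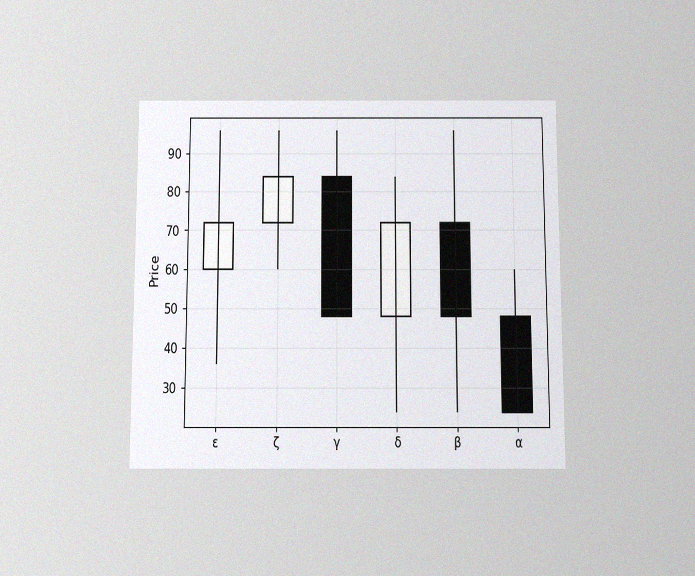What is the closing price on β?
48

The chart is viewed slightly from below, with some photo noise. The β candle closes at 48.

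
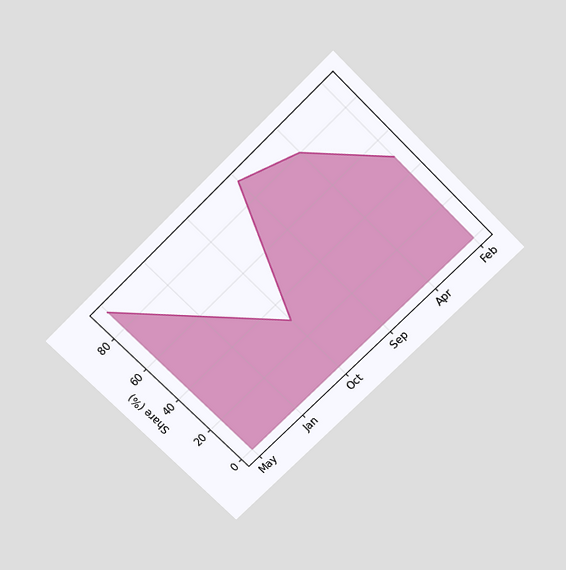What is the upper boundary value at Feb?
The chart is tilted about 45° counter-clockwise and viewed slightly from above. At Feb the upper boundary is at 50%.

50%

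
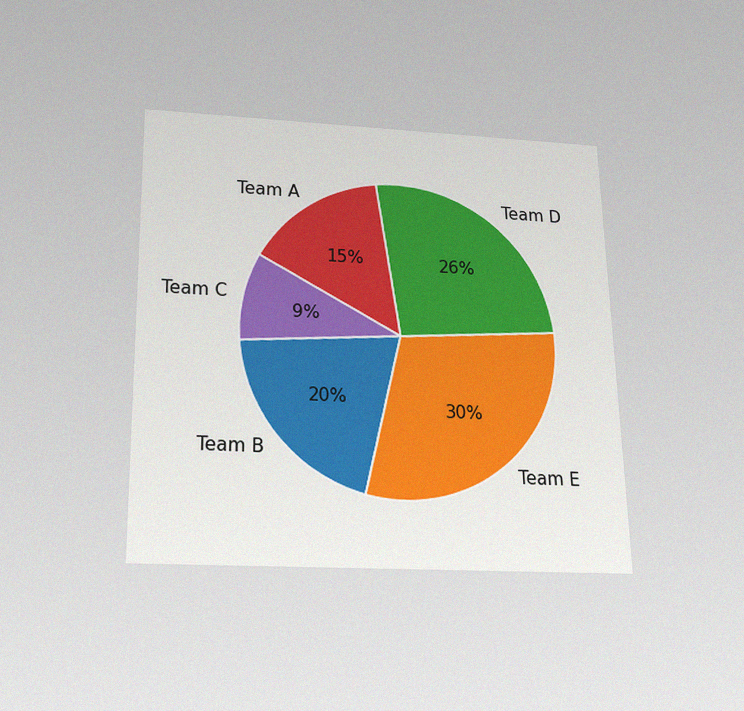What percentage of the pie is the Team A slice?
The chart is viewed slightly from below, with some photo noise. The Team A slice takes up 15% of the pie.

15%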